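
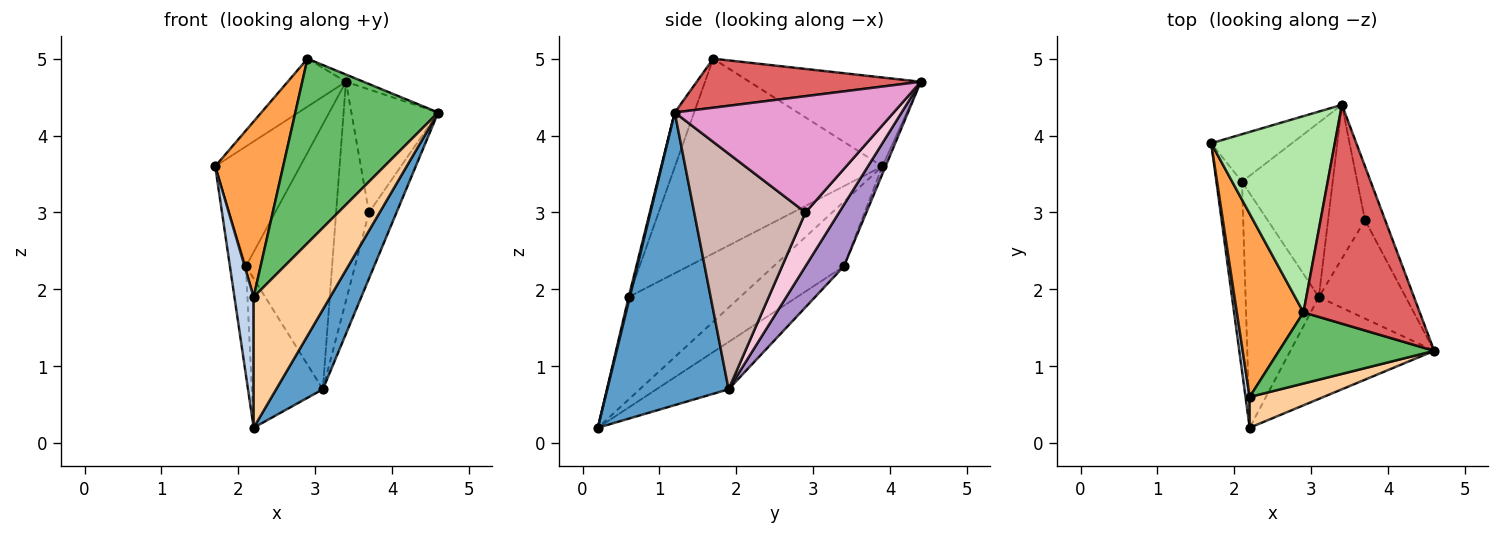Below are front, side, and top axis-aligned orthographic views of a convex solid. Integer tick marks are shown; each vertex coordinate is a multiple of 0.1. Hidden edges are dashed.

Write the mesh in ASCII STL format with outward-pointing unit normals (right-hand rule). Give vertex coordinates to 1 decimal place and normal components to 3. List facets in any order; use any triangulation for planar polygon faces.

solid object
 facet normal 0.848 -0.326 -0.417
  outer loop
   vertex 3.1 1.9 0.7
   vertex 4.6 1.2 4.3
   vertex 2.2 0.2 0.2
  endloop
 endfacet
 facet normal -0.985 -0.170 0.040
  outer loop
   vertex 2.2 0.6 1.9
   vertex 1.7 3.9 3.6
   vertex 2.2 0.2 0.2
  endloop
 endfacet
 facet normal -0.904 -0.296 0.309
  outer loop
   vertex 2.2 0.6 1.9
   vertex 2.9 1.7 5.0
   vertex 1.7 3.9 3.6
  endloop
 endfacet
 facet normal 0.014 -0.973 0.229
  outer loop
   vertex 2.2 0.6 1.9
   vertex 2.2 0.2 0.2
   vertex 4.6 1.2 4.3
  endloop
 endfacet
 facet normal -0.125 -0.926 0.357
  outer loop
   vertex 2.2 0.6 1.9
   vertex 4.6 1.2 4.3
   vertex 2.9 1.7 5.0
  endloop
 endfacet
 facet normal -0.573 0.195 0.796
  outer loop
   vertex 3.4 4.4 4.7
   vertex 1.7 3.9 3.6
   vertex 2.9 1.7 5.0
  endloop
 endfacet
 facet normal 0.388 0.030 0.921
  outer loop
   vertex 3.4 4.4 4.7
   vertex 2.9 1.7 5.0
   vertex 4.6 1.2 4.3
  endloop
 endfacet
 facet normal -0.035 0.929 -0.368
  outer loop
   vertex 2.1 3.4 2.3
   vertex 1.7 3.9 3.6
   vertex 3.4 4.4 4.7
  endloop
 endfacet
 facet normal 0.349 0.783 -0.515
  outer loop
   vertex 2.1 3.4 2.3
   vertex 3.4 4.4 4.7
   vertex 3.1 1.9 0.7
  endloop
 endfacet
 facet normal -0.910 0.208 -0.360
  outer loop
   vertex 2.1 3.4 2.3
   vertex 2.2 0.2 0.2
   vertex 1.7 3.9 3.6
  endloop
 endfacet
 facet normal -0.479 0.471 -0.741
  outer loop
   vertex 2.1 3.4 2.3
   vertex 3.1 1.9 0.7
   vertex 2.2 0.2 0.2
  endloop
 endfacet
 facet normal 0.914 0.226 -0.337
  outer loop
   vertex 3.7 2.9 3.0
   vertex 4.6 1.2 4.3
   vertex 3.1 1.9 0.7
  endloop
 endfacet
 facet normal 0.918 0.364 -0.159
  outer loop
   vertex 3.7 2.9 3.0
   vertex 3.4 4.4 4.7
   vertex 4.6 1.2 4.3
  endloop
 endfacet
 facet normal 0.642 0.627 -0.440
  outer loop
   vertex 3.7 2.9 3.0
   vertex 3.1 1.9 0.7
   vertex 3.4 4.4 4.7
  endloop
 endfacet
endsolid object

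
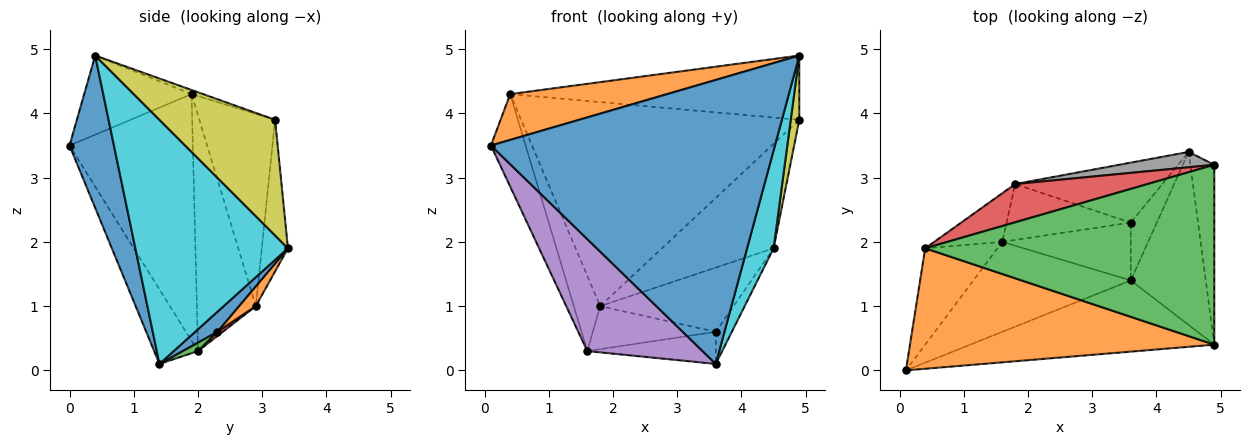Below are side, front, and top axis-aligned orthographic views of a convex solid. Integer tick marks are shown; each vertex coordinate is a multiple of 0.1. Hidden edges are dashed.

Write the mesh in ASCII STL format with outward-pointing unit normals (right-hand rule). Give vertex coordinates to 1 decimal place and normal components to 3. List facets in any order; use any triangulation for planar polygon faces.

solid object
 facet normal 0.150 -0.959 -0.240
  outer loop
   vertex 3.6 1.4 0.1
   vertex 4.9 0.4 4.9
   vertex 0.1 0.0 3.5
  endloop
 endfacet
 facet normal -0.236 -0.345 0.908
  outer loop
   vertex 0.4 1.9 4.3
   vertex 0.1 0.0 3.5
   vertex 4.9 0.4 4.9
  endloop
 endfacet
 facet normal -0.013 0.336 0.942
  outer loop
   vertex 0.4 1.9 4.3
   vertex 4.9 0.4 4.9
   vertex 4.9 3.2 3.9
  endloop
 endfacet
 facet normal -0.258 0.949 0.178
  outer loop
   vertex 0.4 1.9 4.3
   vertex 4.9 3.2 3.9
   vertex 1.8 2.9 1.0
  endloop
 endfacet
 facet normal -0.284 -0.747 -0.600
  outer loop
   vertex 1.6 2.0 0.3
   vertex 3.6 1.4 0.1
   vertex 0.1 0.0 3.5
  endloop
 endfacet
 facet normal -0.927 0.261 -0.271
  outer loop
   vertex 1.6 2.0 0.3
   vertex 0.1 0.0 3.5
   vertex 0.4 1.9 4.3
  endloop
 endfacet
 facet normal -0.883 0.394 -0.255
  outer loop
   vertex 1.6 2.0 0.3
   vertex 0.4 1.9 4.3
   vertex 1.8 2.9 1.0
  endloop
 endfacet
 facet normal -0.226 0.964 0.142
  outer loop
   vertex 4.5 3.4 1.9
   vertex 1.8 2.9 1.0
   vertex 4.9 3.2 3.9
  endloop
 endfacet
 facet normal 0.977 -0.072 -0.203
  outer loop
   vertex 4.5 3.4 1.9
   vertex 4.9 3.2 3.9
   vertex 4.9 0.4 4.9
  endloop
 endfacet
 facet normal 0.943 -0.164 -0.290
  outer loop
   vertex 4.5 3.4 1.9
   vertex 4.9 0.4 4.9
   vertex 3.6 1.4 0.1
  endloop
 endfacet
 facet normal 0.556 0.404 -0.727
  outer loop
   vertex 3.6 2.3 0.6
   vertex 4.5 3.4 1.9
   vertex 3.6 1.4 0.1
  endloop
 endfacet
 facet normal 0.092 0.728 -0.679
  outer loop
   vertex 3.6 2.3 0.6
   vertex 1.8 2.9 1.0
   vertex 4.5 3.4 1.9
  endloop
 endfacet
 facet normal 0.058 0.485 -0.873
  outer loop
   vertex 3.6 2.3 0.6
   vertex 3.6 1.4 0.1
   vertex 1.6 2.0 0.3
  endloop
 endfacet
 facet normal 0.027 0.610 -0.792
  outer loop
   vertex 3.6 2.3 0.6
   vertex 1.6 2.0 0.3
   vertex 1.8 2.9 1.0
  endloop
 endfacet
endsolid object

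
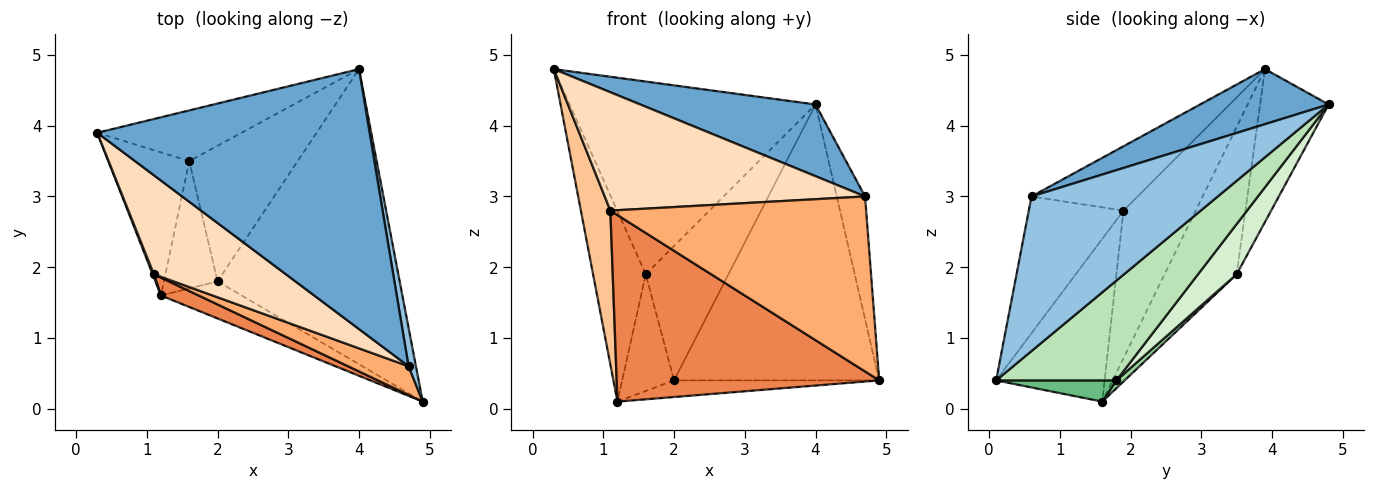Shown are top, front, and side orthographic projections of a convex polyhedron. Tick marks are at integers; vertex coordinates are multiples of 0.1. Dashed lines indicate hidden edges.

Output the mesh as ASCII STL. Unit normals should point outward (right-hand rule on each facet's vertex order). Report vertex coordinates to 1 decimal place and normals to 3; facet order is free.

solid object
 facet normal 0.191 -0.261 0.946
  outer loop
   vertex 4.7 0.6 3.0
   vertex 4.0 4.8 4.3
   vertex 0.3 3.9 4.8
  endloop
 endfacet
 facet normal 0.988 0.150 0.047
  outer loop
   vertex 4.7 0.6 3.0
   vertex 4.9 0.1 0.4
   vertex 4.0 4.8 4.3
  endloop
 endfacet
 facet normal -0.260 0.934 -0.245
  outer loop
   vertex 1.6 3.5 1.9
   vertex 0.3 3.9 4.8
   vertex 4.0 4.8 4.3
  endloop
 endfacet
 facet normal -0.738 0.539 -0.405
  outer loop
   vertex 1.6 3.5 1.9
   vertex 1.2 1.6 0.1
   vertex 0.3 3.9 4.8
  endloop
 endfacet
 facet normal -0.380 -0.921 0.088
  outer loop
   vertex 1.1 1.9 2.8
   vertex 1.2 1.6 0.1
   vertex 4.9 0.1 0.4
  endloop
 endfacet
 facet normal -0.343 -0.927 0.152
  outer loop
   vertex 1.1 1.9 2.8
   vertex 4.9 0.1 0.4
   vertex 4.7 0.6 3.0
  endloop
 endfacet
 facet normal -0.926 -0.378 0.008
  outer loop
   vertex 1.1 1.9 2.8
   vertex 0.3 3.9 4.8
   vertex 1.2 1.6 0.1
  endloop
 endfacet
 facet normal -0.298 -0.732 0.613
  outer loop
   vertex 1.1 1.9 2.8
   vertex 4.7 0.6 3.0
   vertex 0.3 3.9 4.8
  endloop
 endfacet
 facet normal 0.233 0.398 -0.887
  outer loop
   vertex 2.0 1.8 0.4
   vertex 4.9 0.1 0.4
   vertex 1.2 1.6 0.1
  endloop
 endfacet
 facet normal 0.107 0.672 -0.733
  outer loop
   vertex 2.0 1.8 0.4
   vertex 1.2 1.6 0.1
   vertex 1.6 3.5 1.9
  endloop
 endfacet
 facet normal 0.372 0.634 -0.678
  outer loop
   vertex 2.0 1.8 0.4
   vertex 4.0 4.8 4.3
   vertex 4.9 0.1 0.4
  endloop
 endfacet
 facet normal 0.312 0.669 -0.675
  outer loop
   vertex 2.0 1.8 0.4
   vertex 1.6 3.5 1.9
   vertex 4.0 4.8 4.3
  endloop
 endfacet
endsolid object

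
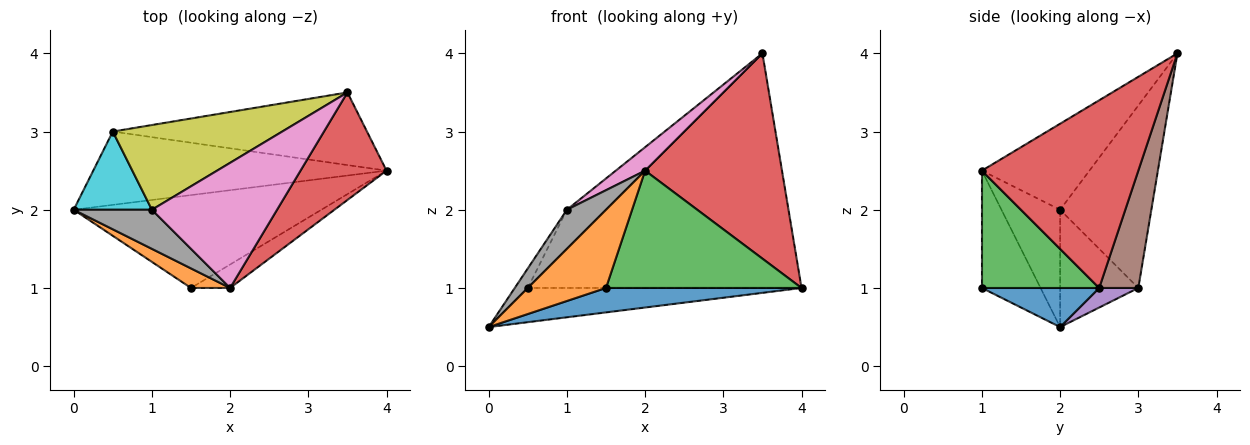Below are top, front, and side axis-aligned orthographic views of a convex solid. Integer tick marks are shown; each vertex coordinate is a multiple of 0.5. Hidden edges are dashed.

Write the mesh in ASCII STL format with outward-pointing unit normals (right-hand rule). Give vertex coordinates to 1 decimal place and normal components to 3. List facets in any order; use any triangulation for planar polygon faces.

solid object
 facet normal 0.151 -0.252 -0.956
  outer loop
   vertex 1.5 1.0 1.0
   vertex 0.0 2.0 0.5
   vertex 4.0 2.5 1.0
  endloop
 endfacet
 facet normal -0.588 -0.784 0.196
  outer loop
   vertex 2.0 1.0 2.5
   vertex 0.0 2.0 0.5
   vertex 1.5 1.0 1.0
  endloop
 endfacet
 facet normal 0.507 -0.845 -0.169
  outer loop
   vertex 2.0 1.0 2.5
   vertex 1.5 1.0 1.0
   vertex 4.0 2.5 1.0
  endloop
 endfacet
 facet normal 0.711 -0.623 0.326
  outer loop
   vertex 2.0 1.0 2.5
   vertex 4.0 2.5 1.0
   vertex 3.5 3.5 4.0
  endloop
 endfacet
 facet normal 0.060 0.422 -0.905
  outer loop
   vertex 0.5 3.0 1.0
   vertex 4.0 2.5 1.0
   vertex 0.0 2.0 0.5
  endloop
 endfacet
 facet normal 0.135 0.947 -0.293
  outer loop
   vertex 0.5 3.0 1.0
   vertex 3.5 3.5 4.0
   vertex 4.0 2.5 1.0
  endloop
 endfacet
 facet normal -0.560 -0.153 0.814
  outer loop
   vertex 1.0 2.0 2.0
   vertex 2.0 1.0 2.5
   vertex 3.5 3.5 4.0
  endloop
 endfacet
 facet normal -0.728 -0.485 0.485
  outer loop
   vertex 1.0 2.0 2.0
   vertex 0.0 2.0 0.5
   vertex 2.0 1.0 2.5
  endloop
 endfacet
 facet normal -0.699 0.300 0.649
  outer loop
   vertex 1.0 2.0 2.0
   vertex 3.5 3.5 4.0
   vertex 0.5 3.0 1.0
  endloop
 endfacet
 facet normal -0.824 0.137 0.549
  outer loop
   vertex 1.0 2.0 2.0
   vertex 0.5 3.0 1.0
   vertex 0.0 2.0 0.5
  endloop
 endfacet
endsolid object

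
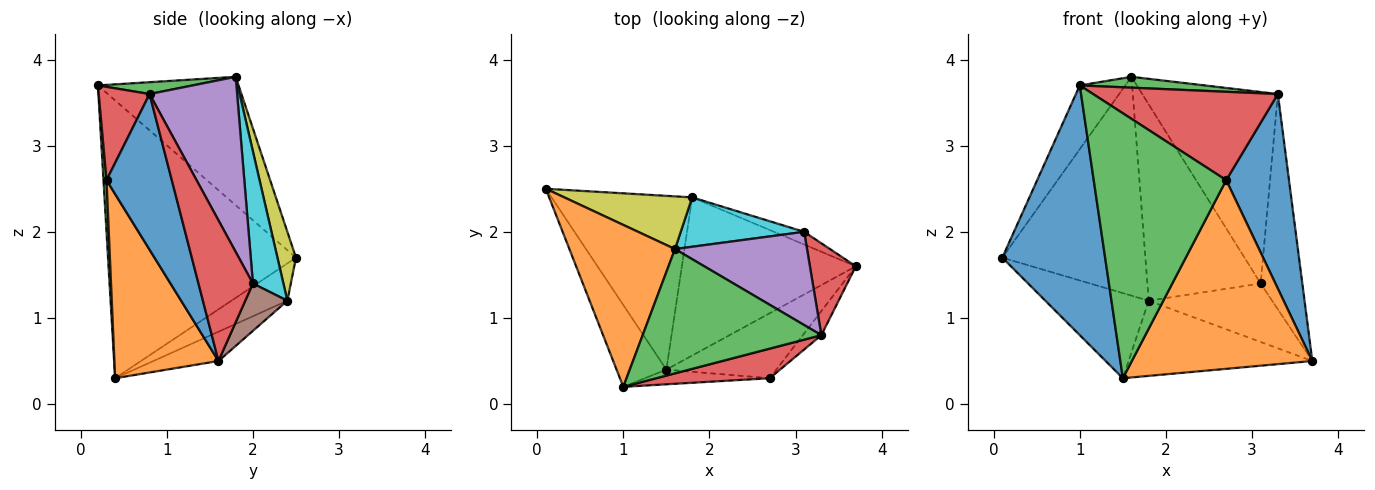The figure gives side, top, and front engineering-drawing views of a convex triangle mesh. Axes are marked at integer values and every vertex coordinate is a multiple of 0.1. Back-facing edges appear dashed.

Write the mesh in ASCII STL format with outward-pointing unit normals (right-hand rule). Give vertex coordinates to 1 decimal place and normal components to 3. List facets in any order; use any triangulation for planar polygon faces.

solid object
 facet normal -0.867 -0.474 -0.155
  outer loop
   vertex 1.5 0.4 0.3
   vertex 1.0 0.2 3.7
   vertex 0.1 2.5 1.7
  endloop
 endfacet
 facet normal -0.749 0.243 0.616
  outer loop
   vertex 1.6 1.8 3.8
   vertex 0.1 2.5 1.7
   vertex 1.0 0.2 3.7
  endloop
 endfacet
 facet normal 0.066 -0.087 0.994
  outer loop
   vertex 3.3 0.8 3.6
   vertex 1.6 1.8 3.8
   vertex 1.0 0.2 3.7
  endloop
 endfacet
 facet normal 0.769 0.588 0.251
  outer loop
   vertex 3.3 0.8 3.6
   vertex 3.7 1.6 0.5
   vertex 3.1 2.0 1.4
  endloop
 endfacet
 facet normal 0.502 0.778 0.379
  outer loop
   vertex 3.3 0.8 3.6
   vertex 3.1 2.0 1.4
   vertex 1.6 1.8 3.8
  endloop
 endfacet
 facet normal 0.316 0.927 -0.201
  outer loop
   vertex 1.8 2.4 1.2
   vertex 3.1 2.0 1.4
   vertex 3.7 1.6 0.5
  endloop
 endfacet
 facet normal -0.232 0.428 -0.874
  outer loop
   vertex 1.8 2.4 1.2
   vertex 1.5 0.4 0.3
   vertex 0.1 2.5 1.7
  endloop
 endfacet
 facet normal -0.150 0.424 -0.893
  outer loop
   vertex 1.8 2.4 1.2
   vertex 3.7 1.6 0.5
   vertex 1.5 0.4 0.3
  endloop
 endfacet
 facet normal 0.125 0.965 0.232
  outer loop
   vertex 1.8 2.4 1.2
   vertex 0.1 2.5 1.7
   vertex 1.6 1.8 3.8
  endloop
 endfacet
 facet normal 0.252 0.938 0.236
  outer loop
   vertex 1.8 2.4 1.2
   vertex 1.6 1.8 3.8
   vertex 3.1 2.0 1.4
  endloop
 endfacet
 facet normal 0.718 -0.691 -0.086
  outer loop
   vertex 2.7 0.3 2.6
   vertex 3.7 1.6 0.5
   vertex 3.3 0.8 3.6
  endloop
 endfacet
 facet normal 0.479 -0.830 -0.286
  outer loop
   vertex 2.7 0.3 2.6
   vertex 1.5 0.4 0.3
   vertex 3.7 1.6 0.5
  endloop
 endfacet
 facet normal 0.023 -0.998 -0.055
  outer loop
   vertex 2.7 0.3 2.6
   vertex 1.0 0.2 3.7
   vertex 1.5 0.4 0.3
  endloop
 endfacet
 facet normal 0.253 -0.918 0.307
  outer loop
   vertex 2.7 0.3 2.6
   vertex 3.3 0.8 3.6
   vertex 1.0 0.2 3.7
  endloop
 endfacet
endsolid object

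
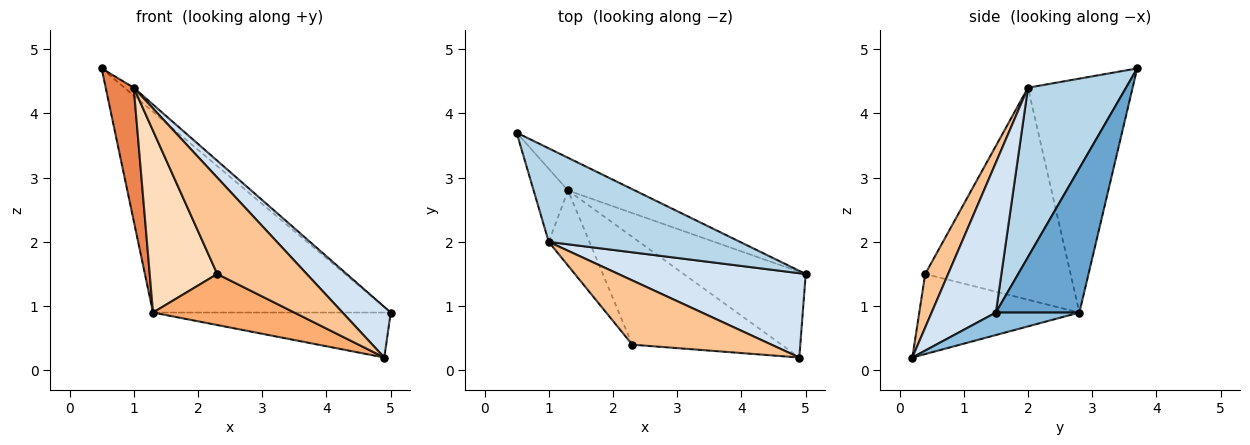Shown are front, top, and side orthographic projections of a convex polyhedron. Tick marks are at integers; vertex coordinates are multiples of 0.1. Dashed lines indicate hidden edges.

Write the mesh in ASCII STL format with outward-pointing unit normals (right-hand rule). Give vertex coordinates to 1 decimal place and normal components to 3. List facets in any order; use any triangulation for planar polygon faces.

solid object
 facet normal 0.328 0.933 -0.152
  outer loop
   vertex 1.3 2.8 0.9
   vertex 0.5 3.7 4.7
   vertex 5.0 1.5 0.9
  endloop
 endfacet
 facet normal 0.161 0.458 -0.874
  outer loop
   vertex 1.3 2.8 0.9
   vertex 5.0 1.5 0.9
   vertex 4.9 0.2 0.2
  endloop
 endfacet
 facet normal 0.662 0.063 0.747
  outer loop
   vertex 1.0 2.0 4.4
   vertex 5.0 1.5 0.9
   vertex 0.5 3.7 4.7
  endloop
 endfacet
 facet normal 0.566 -0.424 0.707
  outer loop
   vertex 1.0 2.0 4.4
   vertex 4.9 0.2 0.2
   vertex 5.0 1.5 0.9
  endloop
 endfacet
 facet normal -0.956 -0.256 -0.141
  outer loop
   vertex 1.0 2.0 4.4
   vertex 0.5 3.7 4.7
   vertex 1.3 2.8 0.9
  endloop
 endfacet
 facet normal -0.436 -0.385 -0.813
  outer loop
   vertex 2.3 0.4 1.5
   vertex 1.3 2.8 0.9
   vertex 4.9 0.2 0.2
  endloop
 endfacet
 facet normal 0.209 -0.814 0.542
  outer loop
   vertex 2.3 0.4 1.5
   vertex 4.9 0.2 0.2
   vertex 1.0 2.0 4.4
  endloop
 endfacet
 facet normal -0.893 -0.415 -0.171
  outer loop
   vertex 2.3 0.4 1.5
   vertex 1.0 2.0 4.4
   vertex 1.3 2.8 0.9
  endloop
 endfacet
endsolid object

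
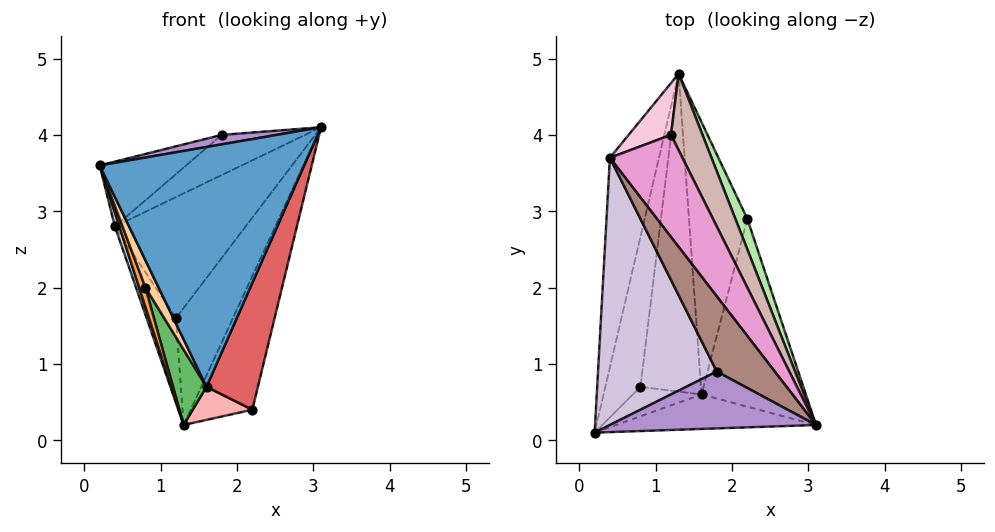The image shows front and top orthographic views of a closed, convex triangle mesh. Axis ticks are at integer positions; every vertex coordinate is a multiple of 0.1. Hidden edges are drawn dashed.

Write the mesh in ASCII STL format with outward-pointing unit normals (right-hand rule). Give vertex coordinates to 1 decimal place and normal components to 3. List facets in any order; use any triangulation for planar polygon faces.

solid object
 facet normal 0.059 -0.988 -0.142
  outer loop
   vertex 1.6 0.6 0.7
   vertex 3.1 0.2 4.1
   vertex 0.2 0.1 3.6
  endloop
 endfacet
 facet normal -0.942 -0.022 -0.335
  outer loop
   vertex 0.4 3.7 2.8
   vertex 1.3 4.8 0.2
   vertex 0.2 0.1 3.6
  endloop
 endfacet
 facet normal -0.929 -0.047 -0.366
  outer loop
   vertex 0.8 0.7 2.0
   vertex 0.2 0.1 3.6
   vertex 1.3 4.8 0.2
  endloop
 endfacet
 facet normal -0.787 -0.419 -0.452
  outer loop
   vertex 0.8 0.7 2.0
   vertex 1.6 0.6 0.7
   vertex 0.2 0.1 3.6
  endloop
 endfacet
 facet normal -0.849 -0.122 -0.513
  outer loop
   vertex 0.8 0.7 2.0
   vertex 1.3 4.8 0.2
   vertex 1.6 0.6 0.7
  endloop
 endfacet
 facet normal 0.895 0.434 0.099
  outer loop
   vertex 2.2 2.9 0.4
   vertex 1.3 4.8 0.2
   vertex 3.1 0.2 4.1
  endloop
 endfacet
 facet normal 0.866 -0.280 -0.415
  outer loop
   vertex 2.2 2.9 0.4
   vertex 3.1 0.2 4.1
   vertex 1.6 0.6 0.7
  endloop
 endfacet
 facet normal -0.034 -0.121 -0.992
  outer loop
   vertex 2.2 2.9 0.4
   vertex 1.6 0.6 0.7
   vertex 1.3 4.8 0.2
  endloop
 endfacet
 facet normal -0.162 -0.162 0.973
  outer loop
   vertex 1.8 0.9 4.0
   vertex 0.2 0.1 3.6
   vertex 3.1 0.2 4.1
  endloop
 endfacet
 facet normal -0.339 0.222 0.914
  outer loop
   vertex 1.8 0.9 4.0
   vertex 0.4 3.7 2.8
   vertex 0.2 0.1 3.6
  endloop
 endfacet
 facet normal 0.183 0.463 0.867
  outer loop
   vertex 1.8 0.9 4.0
   vertex 3.1 0.2 4.1
   vertex 0.4 3.7 2.8
  endloop
 endfacet
 facet normal 0.691 0.605 0.395
  outer loop
   vertex 1.2 4.0 1.6
   vertex 3.1 0.2 4.1
   vertex 1.3 4.8 0.2
  endloop
 endfacet
 facet normal 0.563 0.632 0.533
  outer loop
   vertex 1.2 4.0 1.6
   vertex 0.4 3.7 2.8
   vertex 3.1 0.2 4.1
  endloop
 endfacet
 facet normal 0.419 0.775 0.473
  outer loop
   vertex 1.2 4.0 1.6
   vertex 1.3 4.8 0.2
   vertex 0.4 3.7 2.8
  endloop
 endfacet
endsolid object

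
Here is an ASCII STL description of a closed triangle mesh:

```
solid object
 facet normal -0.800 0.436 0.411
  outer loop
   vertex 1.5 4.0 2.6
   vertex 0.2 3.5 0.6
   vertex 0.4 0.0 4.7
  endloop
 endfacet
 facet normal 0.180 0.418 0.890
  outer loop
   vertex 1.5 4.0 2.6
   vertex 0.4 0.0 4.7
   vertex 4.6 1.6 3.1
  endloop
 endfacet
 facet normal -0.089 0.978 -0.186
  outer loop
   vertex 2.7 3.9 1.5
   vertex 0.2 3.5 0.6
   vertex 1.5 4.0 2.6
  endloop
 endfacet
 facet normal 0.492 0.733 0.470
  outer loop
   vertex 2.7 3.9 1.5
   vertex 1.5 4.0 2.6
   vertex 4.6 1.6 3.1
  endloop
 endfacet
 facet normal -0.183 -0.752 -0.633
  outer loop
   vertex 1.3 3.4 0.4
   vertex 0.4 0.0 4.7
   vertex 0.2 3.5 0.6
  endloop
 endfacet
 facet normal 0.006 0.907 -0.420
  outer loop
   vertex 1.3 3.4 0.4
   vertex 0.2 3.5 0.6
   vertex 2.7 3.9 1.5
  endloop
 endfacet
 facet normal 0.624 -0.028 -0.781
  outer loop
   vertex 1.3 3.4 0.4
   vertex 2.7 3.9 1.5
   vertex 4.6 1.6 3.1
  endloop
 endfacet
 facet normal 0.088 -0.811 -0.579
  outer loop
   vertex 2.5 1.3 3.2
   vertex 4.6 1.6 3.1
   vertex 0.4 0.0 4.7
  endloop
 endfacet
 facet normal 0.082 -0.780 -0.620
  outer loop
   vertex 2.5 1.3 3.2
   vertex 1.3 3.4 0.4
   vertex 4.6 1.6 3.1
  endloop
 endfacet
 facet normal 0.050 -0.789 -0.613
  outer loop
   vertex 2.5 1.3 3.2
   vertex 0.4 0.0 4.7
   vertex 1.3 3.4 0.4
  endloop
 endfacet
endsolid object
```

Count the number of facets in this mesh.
10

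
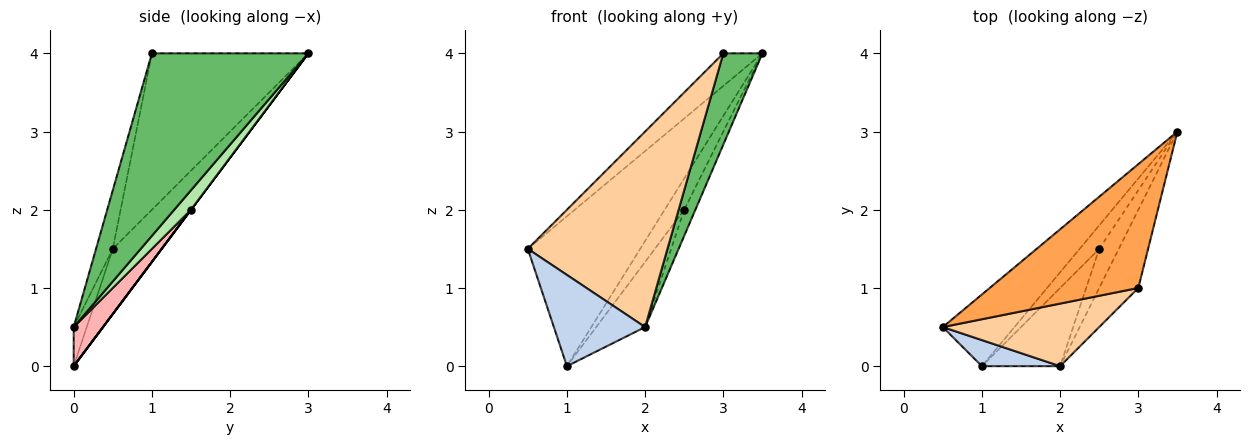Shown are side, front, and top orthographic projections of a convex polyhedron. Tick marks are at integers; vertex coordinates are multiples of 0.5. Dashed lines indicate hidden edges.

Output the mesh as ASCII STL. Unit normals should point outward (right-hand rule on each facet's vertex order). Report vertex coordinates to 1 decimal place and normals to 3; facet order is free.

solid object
 facet normal -0.365 0.840 -0.402
  outer loop
   vertex 1.0 0.0 0.0
   vertex 0.5 0.5 1.5
   vertex 3.5 3.0 4.0
  endloop
 endfacet
 facet normal -0.136 -0.953 0.272
  outer loop
   vertex 1.0 0.0 0.0
   vertex 2.0 0.0 0.5
   vertex 0.5 0.5 1.5
  endloop
 endfacet
 facet normal -0.713 0.178 0.678
  outer loop
   vertex 3.0 1.0 4.0
   vertex 3.5 3.0 4.0
   vertex 0.5 0.5 1.5
  endloop
 endfacet
 facet normal -0.114 -0.946 0.303
  outer loop
   vertex 3.0 1.0 4.0
   vertex 0.5 0.5 1.5
   vertex 2.0 0.0 0.5
  endloop
 endfacet
 facet normal 0.950 -0.237 -0.204
  outer loop
   vertex 3.0 1.0 4.0
   vertex 2.0 0.0 0.5
   vertex 3.5 3.0 4.0
  endloop
 endfacet
 facet normal 0.640 0.426 -0.640
  outer loop
   vertex 2.5 1.5 2.0
   vertex 3.5 3.0 4.0
   vertex 2.0 0.0 0.5
  endloop
 endfacet
 facet normal 0.000 0.800 -0.600
  outer loop
   vertex 2.5 1.5 2.0
   vertex 1.0 0.0 0.0
   vertex 3.5 3.0 4.0
  endloop
 endfacet
 facet normal 0.359 0.598 -0.717
  outer loop
   vertex 2.5 1.5 2.0
   vertex 2.0 0.0 0.5
   vertex 1.0 0.0 0.0
  endloop
 endfacet
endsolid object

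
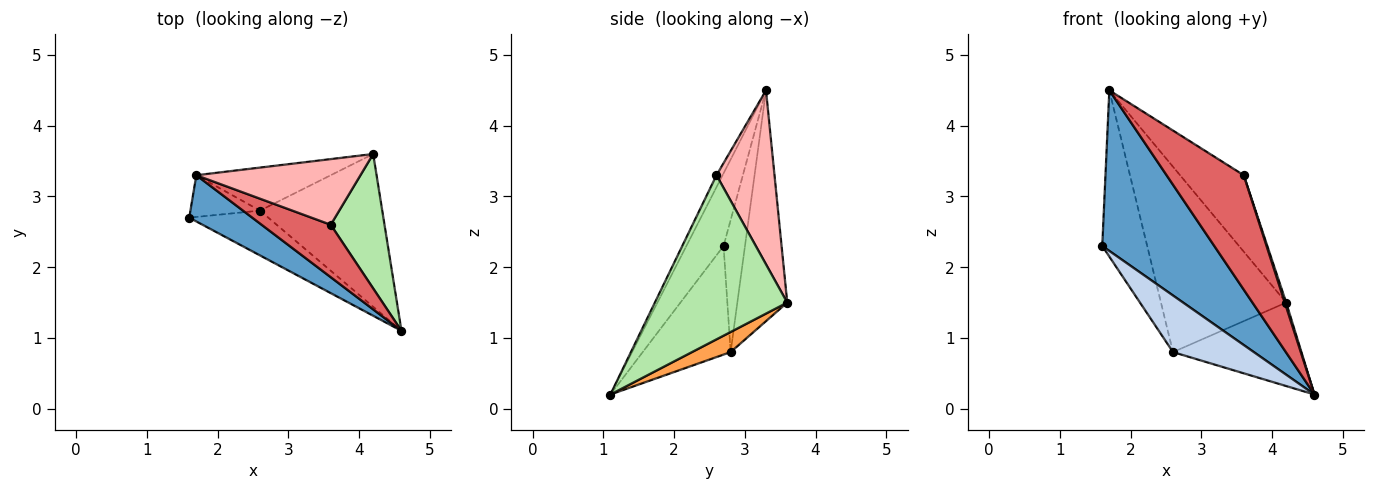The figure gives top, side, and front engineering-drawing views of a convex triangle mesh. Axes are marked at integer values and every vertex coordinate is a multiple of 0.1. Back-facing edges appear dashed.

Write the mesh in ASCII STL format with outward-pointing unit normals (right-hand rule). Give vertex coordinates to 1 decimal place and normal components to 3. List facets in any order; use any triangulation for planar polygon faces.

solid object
 facet normal -0.304 -0.916 0.264
  outer loop
   vertex 1.7 3.3 4.5
   vertex 1.6 2.7 2.3
   vertex 4.6 1.1 0.2
  endloop
 endfacet
 facet normal -0.649 -0.597 -0.472
  outer loop
   vertex 2.6 2.8 0.8
   vertex 4.6 1.1 0.2
   vertex 1.6 2.7 2.3
  endloop
 endfacet
 facet normal 0.143 0.475 -0.869
  outer loop
   vertex 2.6 2.8 0.8
   vertex 4.2 3.6 1.5
   vertex 4.6 1.1 0.2
  endloop
 endfacet
 facet normal -0.420 0.880 -0.221
  outer loop
   vertex 2.6 2.8 0.8
   vertex 1.6 2.7 2.3
   vertex 1.7 3.3 4.5
  endloop
 endfacet
 facet normal -0.362 0.908 -0.211
  outer loop
   vertex 2.6 2.8 0.8
   vertex 1.7 3.3 4.5
   vertex 4.2 3.6 1.5
  endloop
 endfacet
 facet normal 0.950 -0.010 0.311
  outer loop
   vertex 3.6 2.6 3.3
   vertex 4.6 1.1 0.2
   vertex 4.2 3.6 1.5
  endloop
 endfacet
 facet normal -0.072 -0.907 0.416
  outer loop
   vertex 3.6 2.6 3.3
   vertex 1.7 3.3 4.5
   vertex 4.6 1.1 0.2
  endloop
 endfacet
 facet normal 0.569 0.624 0.536
  outer loop
   vertex 3.6 2.6 3.3
   vertex 4.2 3.6 1.5
   vertex 1.7 3.3 4.5
  endloop
 endfacet
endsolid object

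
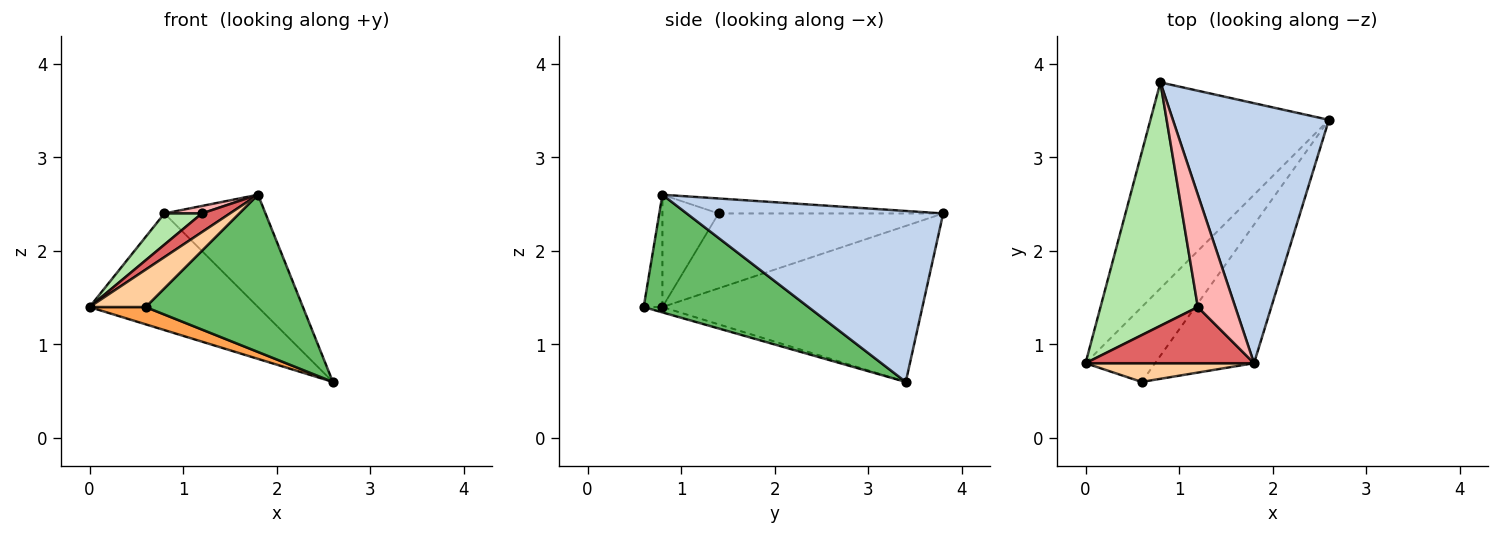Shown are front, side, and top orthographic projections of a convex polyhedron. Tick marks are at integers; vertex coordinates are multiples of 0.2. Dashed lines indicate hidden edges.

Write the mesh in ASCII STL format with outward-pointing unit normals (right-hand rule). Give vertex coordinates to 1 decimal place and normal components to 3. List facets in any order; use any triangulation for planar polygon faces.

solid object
 facet normal -0.605 0.392 -0.693
  outer loop
   vertex 0.8 3.8 2.4
   vertex 2.6 3.4 0.6
   vertex 0.0 0.8 1.4
  endloop
 endfacet
 facet normal 0.709 0.280 0.647
  outer loop
   vertex 1.8 0.8 2.6
   vertex 2.6 3.4 0.6
   vertex 0.8 3.8 2.4
  endloop
 endfacet
 facet normal -0.075 -0.224 -0.972
  outer loop
   vertex 0.6 0.6 1.4
   vertex 0.0 0.8 1.4
   vertex 2.6 3.4 0.6
  endloop
 endfacet
 facet normal -0.286 -0.857 0.429
  outer loop
   vertex 0.6 0.6 1.4
   vertex 1.8 0.8 2.6
   vertex 0.0 0.8 1.4
  endloop
 endfacet
 facet normal 0.618 -0.590 -0.520
  outer loop
   vertex 0.6 0.6 1.4
   vertex 2.6 3.4 0.6
   vertex 1.8 0.8 2.6
  endloop
 endfacet
 facet normal -0.607 -0.101 0.789
  outer loop
   vertex 1.2 1.4 2.4
   vertex 0.8 3.8 2.4
   vertex 0.0 0.8 1.4
  endloop
 endfacet
 facet normal -0.535 -0.267 0.802
  outer loop
   vertex 1.2 1.4 2.4
   vertex 0.0 0.8 1.4
   vertex 1.8 0.8 2.6
  endloop
 endfacet
 facet normal -0.371 -0.062 0.927
  outer loop
   vertex 1.2 1.4 2.4
   vertex 1.8 0.8 2.6
   vertex 0.8 3.8 2.4
  endloop
 endfacet
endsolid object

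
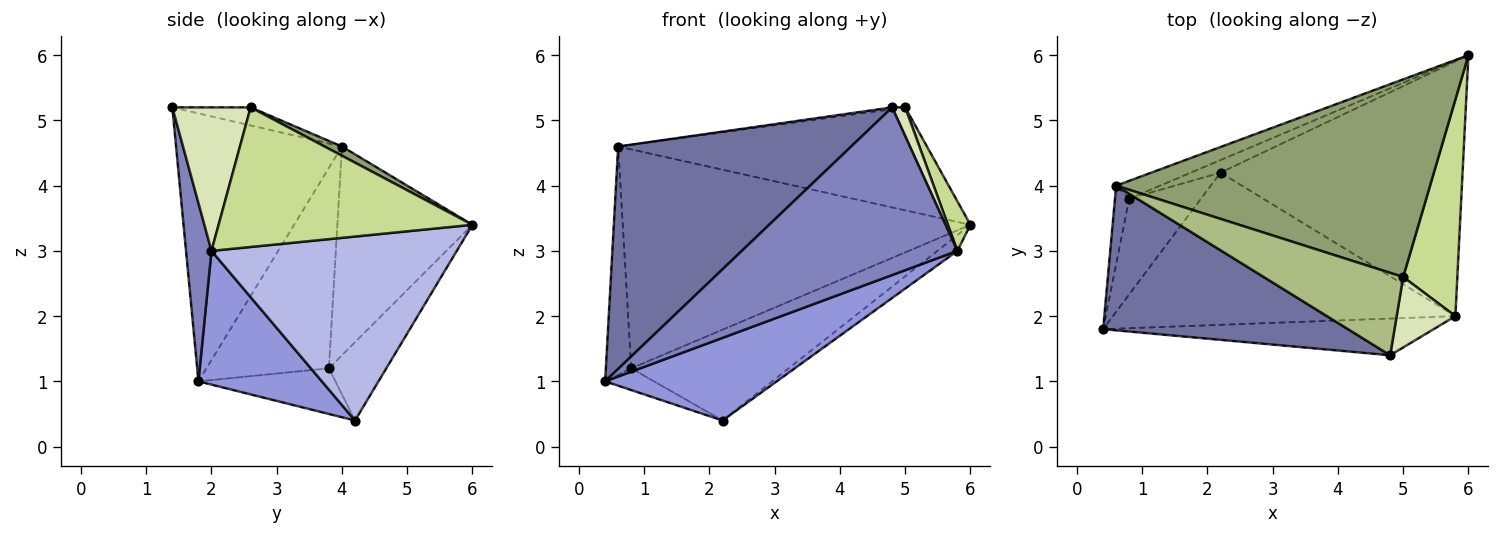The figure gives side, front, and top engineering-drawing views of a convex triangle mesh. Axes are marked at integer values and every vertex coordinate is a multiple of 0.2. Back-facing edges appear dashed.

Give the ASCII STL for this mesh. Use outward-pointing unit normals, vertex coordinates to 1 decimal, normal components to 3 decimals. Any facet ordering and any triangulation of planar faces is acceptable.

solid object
 facet normal -0.512 -0.720 0.468
  outer loop
   vertex 0.6 4.0 4.6
   vertex 0.4 1.8 1.0
   vertex 4.8 1.4 5.2
  endloop
 endfacet
 facet normal 0.115 -0.970 -0.213
  outer loop
   vertex 5.8 2.0 3.0
   vertex 4.8 1.4 5.2
   vertex 0.4 1.8 1.0
  endloop
 endfacet
 facet normal 0.325 -0.451 -0.831
  outer loop
   vertex 5.8 2.0 3.0
   vertex 0.4 1.8 1.0
   vertex 2.2 4.2 0.4
  endloop
 endfacet
 facet normal 0.604 0.049 -0.795
  outer loop
   vertex 5.8 2.0 3.0
   vertex 2.2 4.2 0.4
   vertex 6.0 6.0 3.4
  endloop
 endfacet
 facet normal 0.026 0.462 0.887
  outer loop
   vertex 5.0 2.6 5.2
   vertex 6.0 6.0 3.4
   vertex 0.6 4.0 4.6
  endloop
 endfacet
 facet normal -0.128 0.021 0.991
  outer loop
   vertex 5.0 2.6 5.2
   vertex 0.6 4.0 4.6
   vertex 4.8 1.4 5.2
  endloop
 endfacet
 facet normal 0.929 -0.082 0.360
  outer loop
   vertex 5.0 2.6 5.2
   vertex 5.8 2.0 3.0
   vertex 6.0 6.0 3.4
  endloop
 endfacet
 facet normal 0.915 -0.152 0.374
  outer loop
   vertex 5.0 2.6 5.2
   vertex 4.8 1.4 5.2
   vertex 5.8 2.0 3.0
  endloop
 endfacet
 facet normal -0.527 0.188 -0.829
  outer loop
   vertex 0.8 3.8 1.2
   vertex 2.2 4.2 0.4
   vertex 0.4 1.8 1.0
  endloop
 endfacet
 facet normal -0.977 0.202 -0.069
  outer loop
   vertex 0.8 3.8 1.2
   vertex 0.4 1.8 1.0
   vertex 0.6 4.0 4.6
  endloop
 endfacet
 facet normal -0.340 0.932 -0.129
  outer loop
   vertex 0.8 3.8 1.2
   vertex 6.0 6.0 3.4
   vertex 2.2 4.2 0.4
  endloop
 endfacet
 facet normal -0.361 0.929 -0.076
  outer loop
   vertex 0.8 3.8 1.2
   vertex 0.6 4.0 4.6
   vertex 6.0 6.0 3.4
  endloop
 endfacet
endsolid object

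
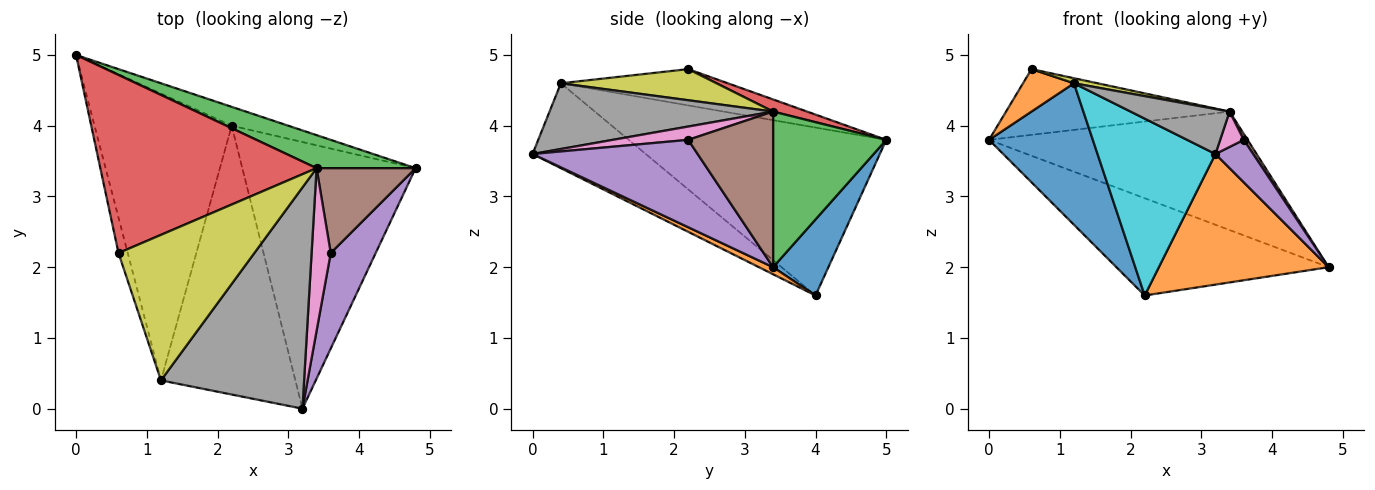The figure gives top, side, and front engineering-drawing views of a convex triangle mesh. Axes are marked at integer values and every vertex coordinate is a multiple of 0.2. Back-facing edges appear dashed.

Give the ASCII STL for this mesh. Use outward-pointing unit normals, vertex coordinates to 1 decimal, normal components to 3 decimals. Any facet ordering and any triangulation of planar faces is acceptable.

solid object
 facet normal 0.248 0.951 -0.184
  outer loop
   vertex 2.2 4.0 1.6
   vertex 0.0 5.0 3.8
   vertex 4.8 3.4 2.0
  endloop
 endfacet
 facet normal 0.037 -0.440 -0.897
  outer loop
   vertex 2.2 4.0 1.6
   vertex 4.8 3.4 2.0
   vertex 3.2 0.0 3.6
  endloop
 endfacet
 facet normal 0.389 0.888 0.247
  outer loop
   vertex 3.4 3.4 4.2
   vertex 4.8 3.4 2.0
   vertex 0.0 5.0 3.8
  endloop
 endfacet
 facet normal 0.053 0.346 0.937
  outer loop
   vertex 0.6 2.2 4.8
   vertex 3.4 3.4 4.2
   vertex 0.0 5.0 3.8
  endloop
 endfacet
 facet normal 0.871 -0.199 0.448
  outer loop
   vertex 3.6 2.2 3.8
   vertex 3.2 0.0 3.6
   vertex 4.8 3.4 2.0
  endloop
 endfacet
 facet normal 0.843 -0.038 0.536
  outer loop
   vertex 3.6 2.2 3.8
   vertex 4.8 3.4 2.0
   vertex 3.4 3.4 4.2
  endloop
 endfacet
 facet normal 0.562 -0.176 0.808
  outer loop
   vertex 3.6 2.2 3.8
   vertex 3.4 3.4 4.2
   vertex 3.2 0.0 3.6
  endloop
 endfacet
 facet normal 0.410 -0.182 0.894
  outer loop
   vertex 1.2 0.4 4.6
   vertex 3.2 0.0 3.6
   vertex 3.4 3.4 4.2
  endloop
 endfacet
 facet normal 0.223 -0.034 0.974
  outer loop
   vertex 1.2 0.4 4.6
   vertex 3.4 3.4 4.2
   vertex 0.6 2.2 4.8
  endloop
 endfacet
 facet normal -0.467 -0.486 -0.739
  outer loop
   vertex 1.2 0.4 4.6
   vertex 2.2 4.0 1.6
   vertex 3.2 0.0 3.6
  endloop
 endfacet
 facet normal -0.739 -0.298 -0.604
  outer loop
   vertex 1.2 0.4 4.6
   vertex 0.0 5.0 3.8
   vertex 2.2 4.0 1.6
  endloop
 endfacet
 facet normal -0.929 -0.284 -0.236
  outer loop
   vertex 1.2 0.4 4.6
   vertex 0.6 2.2 4.8
   vertex 0.0 5.0 3.8
  endloop
 endfacet
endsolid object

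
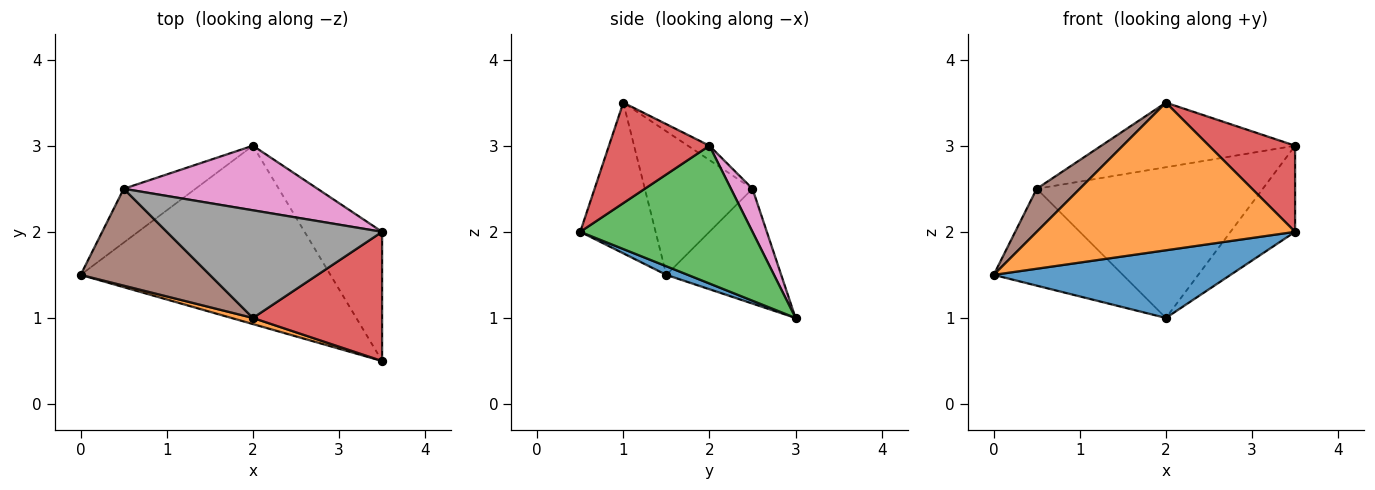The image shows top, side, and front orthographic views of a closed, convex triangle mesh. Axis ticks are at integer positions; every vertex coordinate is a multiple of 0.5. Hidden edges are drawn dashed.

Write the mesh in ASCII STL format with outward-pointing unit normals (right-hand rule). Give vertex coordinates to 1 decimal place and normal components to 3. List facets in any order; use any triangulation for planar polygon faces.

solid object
 facet normal 0.032 -0.354 -0.935
  outer loop
   vertex 2.0 3.0 1.0
   vertex 3.5 0.5 2.0
   vertex 0.0 1.5 1.5
  endloop
 endfacet
 facet normal -0.280 -0.959 0.040
  outer loop
   vertex 2.0 1.0 3.5
   vertex 0.0 1.5 1.5
   vertex 3.5 0.5 2.0
  endloop
 endfacet
 facet normal 0.828 0.311 -0.466
  outer loop
   vertex 3.5 2.0 3.0
   vertex 3.5 0.5 2.0
   vertex 2.0 3.0 1.0
  endloop
 endfacet
 facet normal 0.543 -0.466 0.699
  outer loop
   vertex 3.5 2.0 3.0
   vertex 2.0 1.0 3.5
   vertex 3.5 0.5 2.0
  endloop
 endfacet
 facet normal -0.614 0.690 -0.383
  outer loop
   vertex 0.5 2.5 2.5
   vertex 2.0 3.0 1.0
   vertex 0.0 1.5 1.5
  endloop
 endfacet
 facet normal -0.712 -0.285 0.641
  outer loop
   vertex 0.5 2.5 2.5
   vertex 0.0 1.5 1.5
   vertex 2.0 1.0 3.5
  endloop
 endfacet
 facet normal 0.087 0.916 0.392
  outer loop
   vertex 0.5 2.5 2.5
   vertex 3.5 2.0 3.0
   vertex 2.0 3.0 1.0
  endloop
 endfacet
 facet normal -0.057 0.514 0.856
  outer loop
   vertex 0.5 2.5 2.5
   vertex 2.0 1.0 3.5
   vertex 3.5 2.0 3.0
  endloop
 endfacet
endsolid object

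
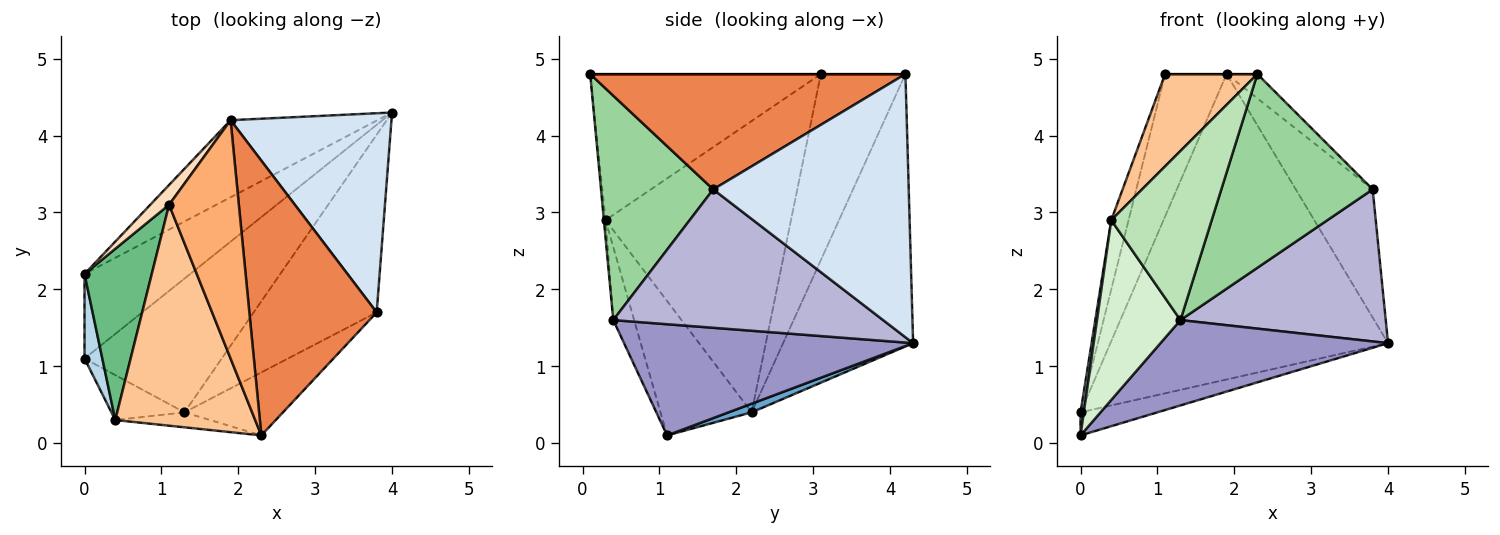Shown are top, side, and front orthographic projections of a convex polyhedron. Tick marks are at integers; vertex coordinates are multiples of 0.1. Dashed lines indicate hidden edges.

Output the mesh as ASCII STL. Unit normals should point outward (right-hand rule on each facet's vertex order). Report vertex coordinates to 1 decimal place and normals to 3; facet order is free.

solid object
 facet normal 0.079 0.262 -0.962
  outer loop
   vertex 0.0 1.1 0.1
   vertex 0.0 2.2 0.4
   vertex 4.0 4.3 1.3
  endloop
 endfacet
 facet normal -0.413 0.883 -0.223
  outer loop
   vertex 1.9 4.2 4.8
   vertex 4.0 4.3 1.3
   vertex 0.0 2.2 0.4
  endloop
 endfacet
 facet normal -0.991 -0.036 0.131
  outer loop
   vertex 0.4 0.3 2.9
   vertex 0.0 2.2 0.4
   vertex 0.0 1.1 0.1
  endloop
 endfacet
 facet normal 0.809 0.318 0.494
  outer loop
   vertex 3.8 1.7 3.3
   vertex 4.0 4.3 1.3
   vertex 1.9 4.2 4.8
  endloop
 endfacet
 facet normal 0.670 0.065 0.740
  outer loop
   vertex 3.8 1.7 3.3
   vertex 1.9 4.2 4.8
   vertex 2.3 0.1 4.8
  endloop
 endfacet
 facet normal 0.000 0.000 1.000
  outer loop
   vertex 1.1 3.1 4.8
   vertex 2.3 0.1 4.8
   vertex 1.9 4.2 4.8
  endloop
 endfacet
 facet normal -0.694 -0.278 0.665
  outer loop
   vertex 1.1 3.1 4.8
   vertex 0.4 0.3 2.9
   vertex 2.3 0.1 4.8
  endloop
 endfacet
 facet normal -0.806 0.586 0.082
  outer loop
   vertex 1.1 3.1 4.8
   vertex 1.9 4.2 4.8
   vertex 0.0 2.2 0.4
  endloop
 endfacet
 facet normal -0.970 0.091 0.224
  outer loop
   vertex 1.1 3.1 4.8
   vertex 0.0 2.2 0.4
   vertex 0.4 0.3 2.9
  endloop
 endfacet
 facet normal 0.576 -0.777 -0.253
  outer loop
   vertex 1.3 0.4 1.6
   vertex 3.8 1.7 3.3
   vertex 2.3 0.1 4.8
  endloop
 endfacet
 facet normal -0.017 -0.996 -0.088
  outer loop
   vertex 1.3 0.4 1.6
   vertex 2.3 0.1 4.8
   vertex 0.4 0.3 2.9
  endloop
 endfacet
 facet normal -0.236 -0.943 -0.236
  outer loop
   vertex 1.3 0.4 1.6
   vertex 0.4 0.3 2.9
   vertex 0.0 1.1 0.1
  endloop
 endfacet
 facet normal 0.564 -0.444 -0.696
  outer loop
   vertex 1.3 0.4 1.6
   vertex 0.0 1.1 0.1
   vertex 4.0 4.3 1.3
  endloop
 endfacet
 facet normal 0.650 -0.494 -0.578
  outer loop
   vertex 1.3 0.4 1.6
   vertex 4.0 4.3 1.3
   vertex 3.8 1.7 3.3
  endloop
 endfacet
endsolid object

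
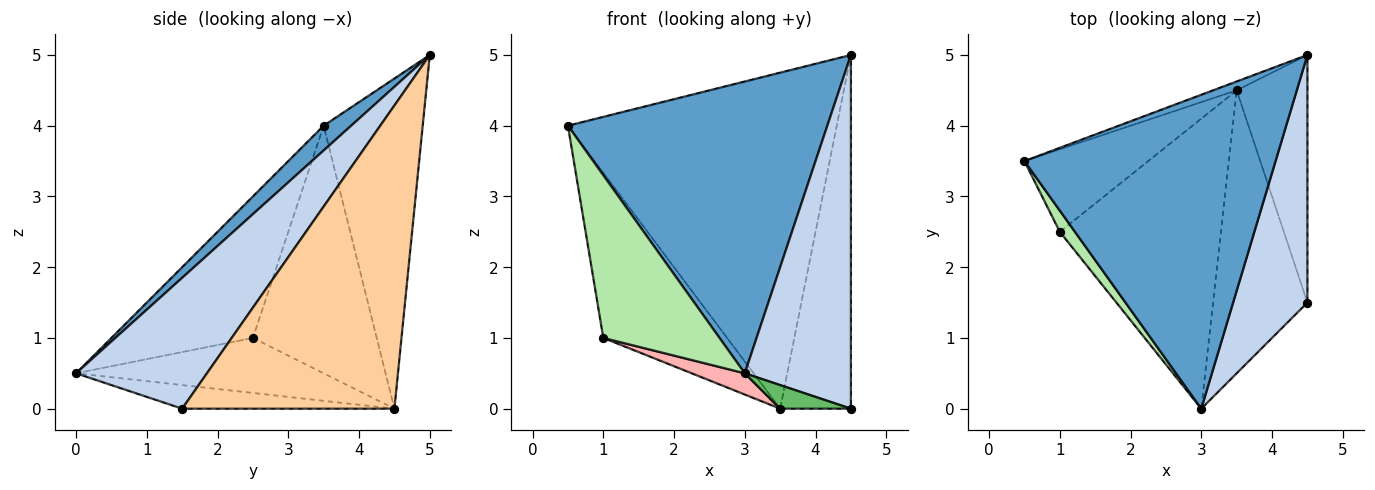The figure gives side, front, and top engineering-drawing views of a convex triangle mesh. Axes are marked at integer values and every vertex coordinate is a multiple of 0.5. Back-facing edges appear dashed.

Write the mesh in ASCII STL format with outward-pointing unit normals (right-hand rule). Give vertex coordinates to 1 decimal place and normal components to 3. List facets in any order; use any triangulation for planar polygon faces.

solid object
 facet normal 0.072 -0.679 0.731
  outer loop
   vertex 3.0 0.0 0.5
   vertex 4.5 5.0 5.0
   vertex 0.5 3.5 4.0
  endloop
 endfacet
 facet normal 0.711 -0.576 0.403
  outer loop
   vertex 3.0 0.0 0.5
   vertex 4.5 1.5 0.0
   vertex 4.5 5.0 5.0
  endloop
 endfacet
 facet normal -0.346 0.938 -0.025
  outer loop
   vertex 3.5 4.5 0.0
   vertex 0.5 3.5 4.0
   vertex 4.5 5.0 5.0
  endloop
 endfacet
 facet normal 0.926 0.309 -0.216
  outer loop
   vertex 3.5 4.5 0.0
   vertex 4.5 5.0 5.0
   vertex 4.5 1.5 0.0
  endloop
 endfacet
 facet normal -0.242 -0.081 -0.967
  outer loop
   vertex 3.5 4.5 0.0
   vertex 4.5 1.5 0.0
   vertex 3.0 0.0 0.5
  endloop
 endfacet
 facet normal -0.770 -0.633 0.083
  outer loop
   vertex 1.0 2.5 1.0
   vertex 3.0 0.0 0.5
   vertex 0.5 3.5 4.0
  endloop
 endfacet
 facet normal -0.667 0.667 -0.333
  outer loop
   vertex 1.0 2.5 1.0
   vertex 0.5 3.5 4.0
   vertex 3.5 4.5 0.0
  endloop
 endfacet
 facet normal -0.322 -0.069 -0.944
  outer loop
   vertex 1.0 2.5 1.0
   vertex 3.5 4.5 0.0
   vertex 3.0 0.0 0.5
  endloop
 endfacet
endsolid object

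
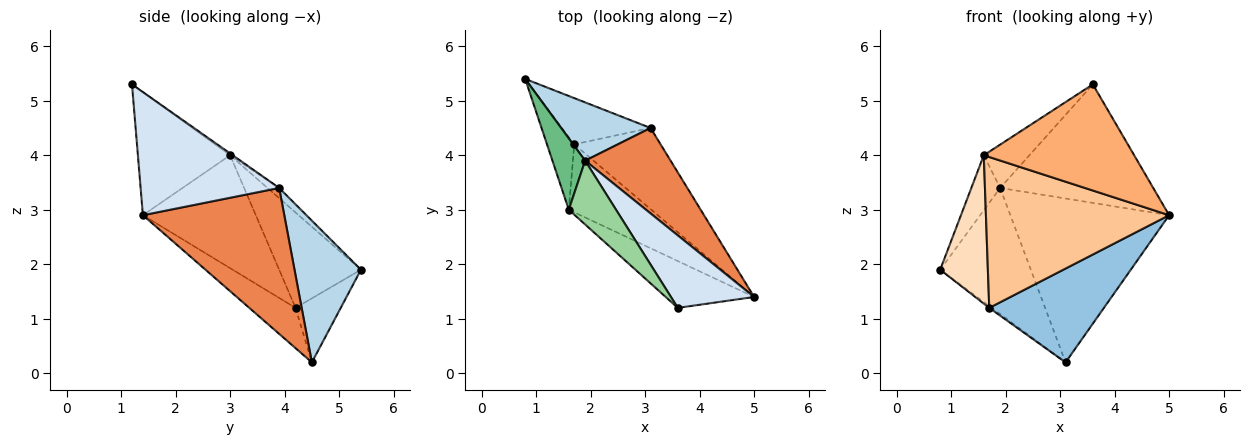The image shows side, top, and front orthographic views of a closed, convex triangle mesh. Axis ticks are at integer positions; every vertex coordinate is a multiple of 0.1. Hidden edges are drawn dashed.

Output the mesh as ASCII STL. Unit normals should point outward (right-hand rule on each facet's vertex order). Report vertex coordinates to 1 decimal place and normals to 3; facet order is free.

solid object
 facet normal -0.586 0.033 -0.810
  outer loop
   vertex 1.7 4.2 1.2
   vertex 0.8 5.4 1.9
   vertex 3.1 4.5 0.2
  endloop
 endfacet
 facet normal -0.292 -0.724 -0.626
  outer loop
   vertex 1.7 4.2 1.2
   vertex 3.1 4.5 0.2
   vertex 5.0 1.4 2.9
  endloop
 endfacet
 facet normal 0.554 0.756 0.349
  outer loop
   vertex 1.9 3.9 3.4
   vertex 3.1 4.5 0.2
   vertex 0.8 5.4 1.9
  endloop
 endfacet
 facet normal 0.611 0.675 0.413
  outer loop
   vertex 1.9 3.9 3.4
   vertex 3.6 1.2 5.3
   vertex 5.0 1.4 2.9
  endloop
 endfacet
 facet normal 0.620 0.696 0.363
  outer loop
   vertex 1.9 3.9 3.4
   vertex 5.0 1.4 2.9
   vertex 3.1 4.5 0.2
  endloop
 endfacet
 facet normal -0.489 -0.798 -0.352
  outer loop
   vertex 1.6 3.0 4.0
   vertex 5.0 1.4 2.9
   vertex 3.6 1.2 5.3
  endloop
 endfacet
 facet normal -0.490 -0.795 -0.358
  outer loop
   vertex 1.6 3.0 4.0
   vertex 1.7 4.2 1.2
   vertex 5.0 1.4 2.9
  endloop
 endfacet
 facet normal -0.839 -0.489 -0.240
  outer loop
   vertex 1.6 3.0 4.0
   vertex 0.8 5.4 1.9
   vertex 1.7 4.2 1.2
  endloop
 endfacet
 facet normal -0.240 0.593 0.769
  outer loop
   vertex 1.6 3.0 4.0
   vertex 1.9 3.9 3.4
   vertex 0.8 5.4 1.9
  endloop
 endfacet
 facet normal -0.032 0.562 0.827
  outer loop
   vertex 1.6 3.0 4.0
   vertex 3.6 1.2 5.3
   vertex 1.9 3.9 3.4
  endloop
 endfacet
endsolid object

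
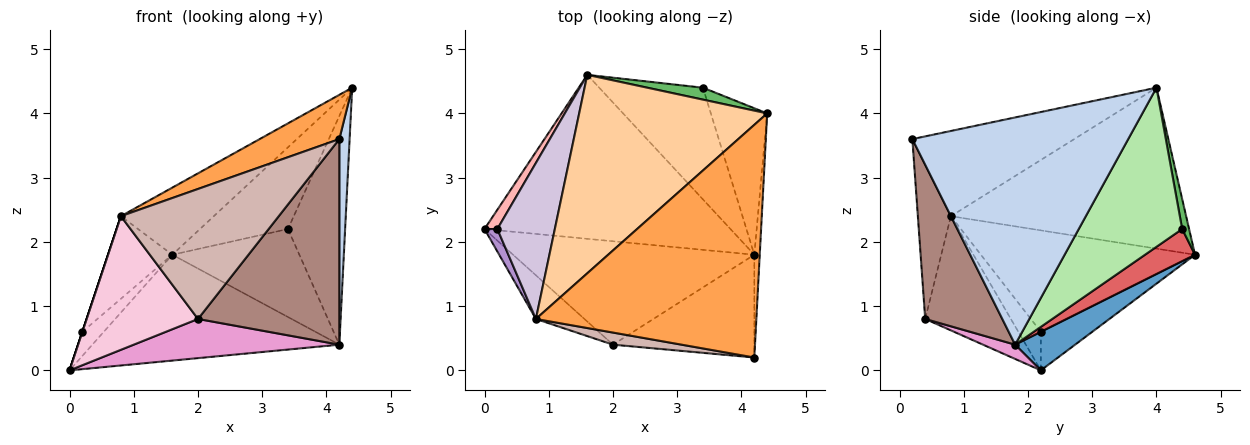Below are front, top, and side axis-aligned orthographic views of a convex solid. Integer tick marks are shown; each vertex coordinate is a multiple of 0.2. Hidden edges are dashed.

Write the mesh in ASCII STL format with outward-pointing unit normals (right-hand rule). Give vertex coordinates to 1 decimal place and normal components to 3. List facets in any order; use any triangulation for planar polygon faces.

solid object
 facet normal 0.131 0.538 -0.833
  outer loop
   vertex 4.2 1.8 0.4
   vertex 0.0 2.2 0.0
   vertex 1.6 4.6 1.8
  endloop
 endfacet
 facet normal 0.999 -0.048 -0.024
  outer loop
   vertex 4.2 1.8 0.4
   vertex 4.4 4.0 4.4
   vertex 4.2 0.2 3.6
  endloop
 endfacet
 facet normal -0.355 -0.175 0.918
  outer loop
   vertex 0.8 0.8 2.4
   vertex 4.2 0.2 3.6
   vertex 4.4 4.0 4.4
  endloop
 endfacet
 facet normal -0.630 0.249 0.736
  outer loop
   vertex 0.8 0.8 2.4
   vertex 4.4 4.0 4.4
   vertex 1.6 4.6 1.8
  endloop
 endfacet
 facet normal 0.078 0.987 0.144
  outer loop
   vertex 3.4 4.4 2.2
   vertex 1.6 4.6 1.8
   vertex 4.4 4.0 4.4
  endloop
 endfacet
 facet normal 0.836 0.462 -0.296
  outer loop
   vertex 3.4 4.4 2.2
   vertex 4.4 4.0 4.4
   vertex 4.2 1.8 0.4
  endloop
 endfacet
 facet normal 0.236 0.601 -0.763
  outer loop
   vertex 3.4 4.4 2.2
   vertex 4.2 1.8 0.4
   vertex 1.6 4.6 1.8
  endloop
 endfacet
 facet normal -0.882 0.368 0.294
  outer loop
   vertex 0.2 2.2 0.6
   vertex 1.6 4.6 1.8
   vertex 0.0 2.2 0.0
  endloop
 endfacet
 facet normal -0.949 0.000 0.316
  outer loop
   vertex 0.2 2.2 0.6
   vertex 0.0 2.2 0.0
   vertex 0.8 0.8 2.4
  endloop
 endfacet
 facet normal -0.842 0.253 0.477
  outer loop
   vertex 0.2 2.2 0.6
   vertex 0.8 0.8 2.4
   vertex 1.6 4.6 1.8
  endloop
 endfacet
 facet normal 0.438 -0.804 -0.402
  outer loop
   vertex 2.0 0.4 0.8
   vertex 4.2 1.8 0.4
   vertex 4.2 0.2 3.6
  endloop
 endfacet
 facet normal -0.204 -0.975 0.091
  outer loop
   vertex 2.0 0.4 0.8
   vertex 4.2 0.2 3.6
   vertex 0.8 0.8 2.4
  endloop
 endfacet
 facet normal 0.055 -0.354 -0.934
  outer loop
   vertex 2.0 0.4 0.8
   vertex 0.0 2.2 0.0
   vertex 4.2 1.8 0.4
  endloop
 endfacet
 facet normal -0.590 -0.767 -0.251
  outer loop
   vertex 2.0 0.4 0.8
   vertex 0.8 0.8 2.4
   vertex 0.0 2.2 0.0
  endloop
 endfacet
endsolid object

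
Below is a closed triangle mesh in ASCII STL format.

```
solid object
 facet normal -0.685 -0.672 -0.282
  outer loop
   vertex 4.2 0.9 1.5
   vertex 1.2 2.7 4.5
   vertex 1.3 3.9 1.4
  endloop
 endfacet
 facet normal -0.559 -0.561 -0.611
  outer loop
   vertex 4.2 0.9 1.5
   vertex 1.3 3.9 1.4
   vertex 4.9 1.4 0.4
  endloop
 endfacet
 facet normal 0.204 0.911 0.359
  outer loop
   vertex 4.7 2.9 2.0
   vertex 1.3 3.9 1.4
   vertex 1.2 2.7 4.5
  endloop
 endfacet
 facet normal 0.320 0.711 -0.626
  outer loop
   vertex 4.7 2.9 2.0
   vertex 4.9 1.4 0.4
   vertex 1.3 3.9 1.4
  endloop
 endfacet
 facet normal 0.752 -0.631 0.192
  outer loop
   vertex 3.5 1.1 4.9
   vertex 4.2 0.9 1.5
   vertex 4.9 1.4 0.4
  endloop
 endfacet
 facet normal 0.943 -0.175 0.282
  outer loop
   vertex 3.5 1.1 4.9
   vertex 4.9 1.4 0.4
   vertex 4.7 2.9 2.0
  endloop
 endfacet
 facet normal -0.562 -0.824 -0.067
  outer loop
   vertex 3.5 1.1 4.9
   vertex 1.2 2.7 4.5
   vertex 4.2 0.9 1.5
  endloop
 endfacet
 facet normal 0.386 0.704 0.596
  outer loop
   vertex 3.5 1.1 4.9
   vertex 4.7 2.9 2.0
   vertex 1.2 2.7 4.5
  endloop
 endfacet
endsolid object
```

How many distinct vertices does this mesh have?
6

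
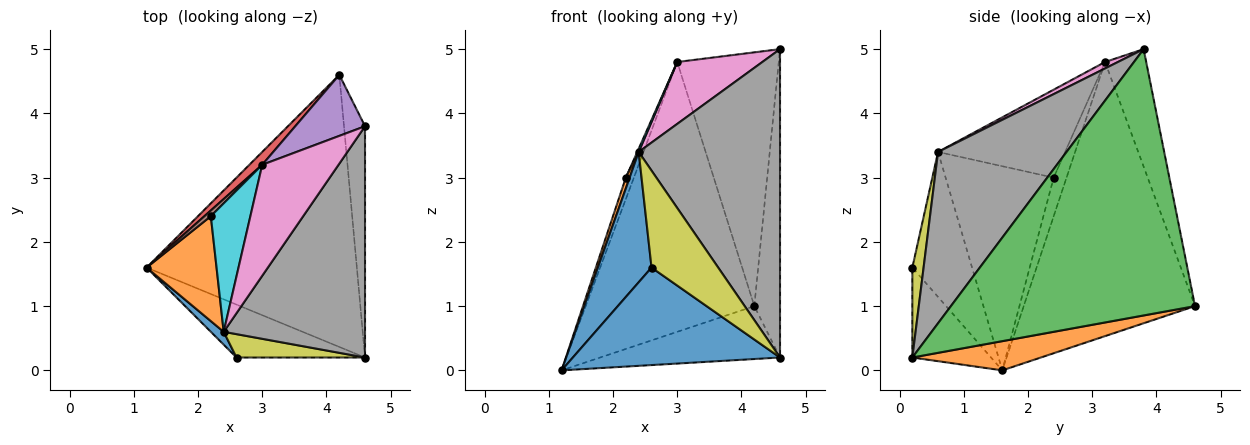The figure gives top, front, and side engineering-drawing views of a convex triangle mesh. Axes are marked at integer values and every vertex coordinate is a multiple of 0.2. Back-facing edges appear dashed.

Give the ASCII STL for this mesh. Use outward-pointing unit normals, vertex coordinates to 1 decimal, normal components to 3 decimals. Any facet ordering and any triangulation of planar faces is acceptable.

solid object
 facet normal -0.317 -0.834 -0.452
  outer loop
   vertex 4.6 0.2 0.2
   vertex 2.6 0.2 1.6
   vertex 1.2 1.6 0.0
  endloop
 endfacet
 facet normal 0.135 0.189 -0.973
  outer loop
   vertex 4.6 0.2 0.2
   vertex 1.2 1.6 0.0
   vertex 4.2 4.6 1.0
  endloop
 endfacet
 facet normal 0.991 0.104 -0.078
  outer loop
   vertex 4.6 0.2 0.2
   vertex 4.2 4.6 1.0
   vertex 4.6 3.8 5.0
  endloop
 endfacet
 facet normal -0.712 0.701 0.033
  outer loop
   vertex 3.0 3.2 4.8
   vertex 4.2 4.6 1.0
   vertex 1.2 1.6 0.0
  endloop
 endfacet
 facet normal -0.366 0.905 0.218
  outer loop
   vertex 3.0 3.2 4.8
   vertex 4.6 3.8 5.0
   vertex 4.2 4.6 1.0
  endloop
 endfacet
 facet normal -0.840 0.525 0.140
  outer loop
   vertex 2.2 2.4 3.0
   vertex 3.0 3.2 4.8
   vertex 1.2 1.6 0.0
  endloop
 endfacet
 facet normal 0.073 -0.486 0.871
  outer loop
   vertex 2.4 0.6 3.4
   vertex 4.6 3.8 5.0
   vertex 3.0 3.2 4.8
  endloop
 endfacet
 facet normal 0.588 -0.647 0.485
  outer loop
   vertex 2.4 0.6 3.4
   vertex 4.6 0.2 0.2
   vertex 4.6 3.8 5.0
  endloop
 endfacet
 facet normal 0.162 -0.959 0.231
  outer loop
   vertex 2.4 0.6 3.4
   vertex 2.6 0.2 1.6
   vertex 4.6 0.2 0.2
  endloop
 endfacet
 facet normal -0.912 -0.010 0.410
  outer loop
   vertex 2.4 0.6 3.4
   vertex 3.0 3.2 4.8
   vertex 2.2 2.4 3.0
  endloop
 endfacet
 facet normal -0.742 -0.667 0.066
  outer loop
   vertex 2.4 0.6 3.4
   vertex 1.2 1.6 0.0
   vertex 2.6 0.2 1.6
  endloop
 endfacet
 facet normal -0.945 -0.033 0.324
  outer loop
   vertex 2.4 0.6 3.4
   vertex 2.2 2.4 3.0
   vertex 1.2 1.6 0.0
  endloop
 endfacet
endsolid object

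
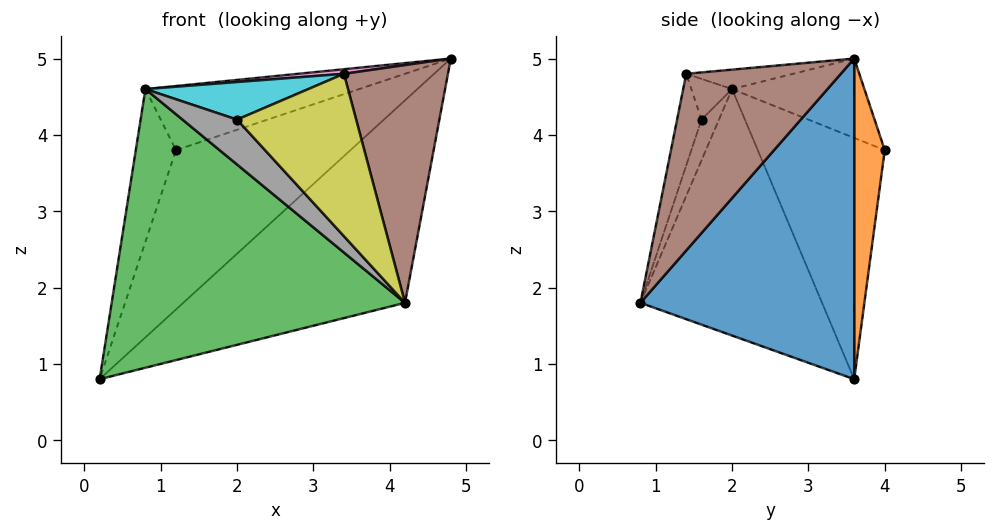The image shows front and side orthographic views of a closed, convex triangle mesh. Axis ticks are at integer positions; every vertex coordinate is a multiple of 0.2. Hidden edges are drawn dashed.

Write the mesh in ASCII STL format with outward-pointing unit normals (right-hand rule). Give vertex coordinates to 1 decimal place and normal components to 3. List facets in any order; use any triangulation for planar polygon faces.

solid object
 facet normal 0.553 0.573 -0.605
  outer loop
   vertex 4.2 0.8 1.8
   vertex 0.2 3.6 0.8
   vertex 4.8 3.6 5.0
  endloop
 endfacet
 facet normal 0.169 0.968 -0.186
  outer loop
   vertex 1.2 4.0 3.8
   vertex 4.8 3.6 5.0
   vertex 0.2 3.6 0.8
  endloop
 endfacet
 facet normal -0.508 -0.820 -0.265
  outer loop
   vertex 0.8 2.0 4.6
   vertex 0.2 3.6 0.8
   vertex 4.2 0.8 1.8
  endloop
 endfacet
 facet normal -0.919 0.291 0.267
  outer loop
   vertex 0.8 2.0 4.6
   vertex 1.2 4.0 3.8
   vertex 0.2 3.6 0.8
  endloop
 endfacet
 facet normal -0.249 0.402 0.881
  outer loop
   vertex 0.8 2.0 4.6
   vertex 4.8 3.6 5.0
   vertex 1.2 4.0 3.8
  endloop
 endfacet
 facet normal 0.787 -0.530 0.316
  outer loop
   vertex 3.4 1.4 4.8
   vertex 4.2 0.8 1.8
   vertex 4.8 3.6 5.0
  endloop
 endfacet
 facet normal -0.085 -0.036 0.996
  outer loop
   vertex 3.4 1.4 4.8
   vertex 4.8 3.6 5.0
   vertex 0.8 2.0 4.6
  endloop
 endfacet
 facet normal -0.305 -0.952 0.038
  outer loop
   vertex 2.0 1.6 4.2
   vertex 0.8 2.0 4.6
   vertex 4.2 0.8 1.8
  endloop
 endfacet
 facet normal -0.199 -0.970 0.141
  outer loop
   vertex 2.0 1.6 4.2
   vertex 4.2 0.8 1.8
   vertex 3.4 1.4 4.8
  endloop
 endfacet
 facet normal -0.236 -0.943 0.236
  outer loop
   vertex 2.0 1.6 4.2
   vertex 3.4 1.4 4.8
   vertex 0.8 2.0 4.6
  endloop
 endfacet
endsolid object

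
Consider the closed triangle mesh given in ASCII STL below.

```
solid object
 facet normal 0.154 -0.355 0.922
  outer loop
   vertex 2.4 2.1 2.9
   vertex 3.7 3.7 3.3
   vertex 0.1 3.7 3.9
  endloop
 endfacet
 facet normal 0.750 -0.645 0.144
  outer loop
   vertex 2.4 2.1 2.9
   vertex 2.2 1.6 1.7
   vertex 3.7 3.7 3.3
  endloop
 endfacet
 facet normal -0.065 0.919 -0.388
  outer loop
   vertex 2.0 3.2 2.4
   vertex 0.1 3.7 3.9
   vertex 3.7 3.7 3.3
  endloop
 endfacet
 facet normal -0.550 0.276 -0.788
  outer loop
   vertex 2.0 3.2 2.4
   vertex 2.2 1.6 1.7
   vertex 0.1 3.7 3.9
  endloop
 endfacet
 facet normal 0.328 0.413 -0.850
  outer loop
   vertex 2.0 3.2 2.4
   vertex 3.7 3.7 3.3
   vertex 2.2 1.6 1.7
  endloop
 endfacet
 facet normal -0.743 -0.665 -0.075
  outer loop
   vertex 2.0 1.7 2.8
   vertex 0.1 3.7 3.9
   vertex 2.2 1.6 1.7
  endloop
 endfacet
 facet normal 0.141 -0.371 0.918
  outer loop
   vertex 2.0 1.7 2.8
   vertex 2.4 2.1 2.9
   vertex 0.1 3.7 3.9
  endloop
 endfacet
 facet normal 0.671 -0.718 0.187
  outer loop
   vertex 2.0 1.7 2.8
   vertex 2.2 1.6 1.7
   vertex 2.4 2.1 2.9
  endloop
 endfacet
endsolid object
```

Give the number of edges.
12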